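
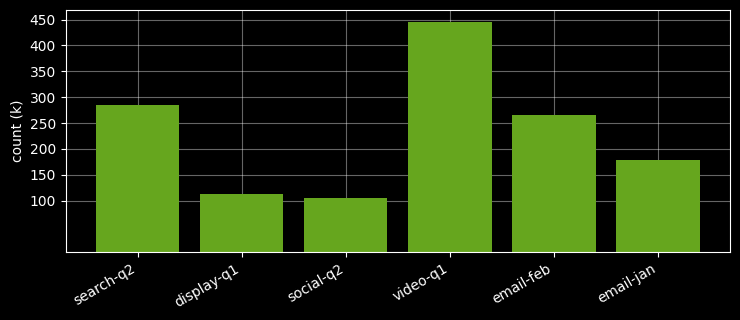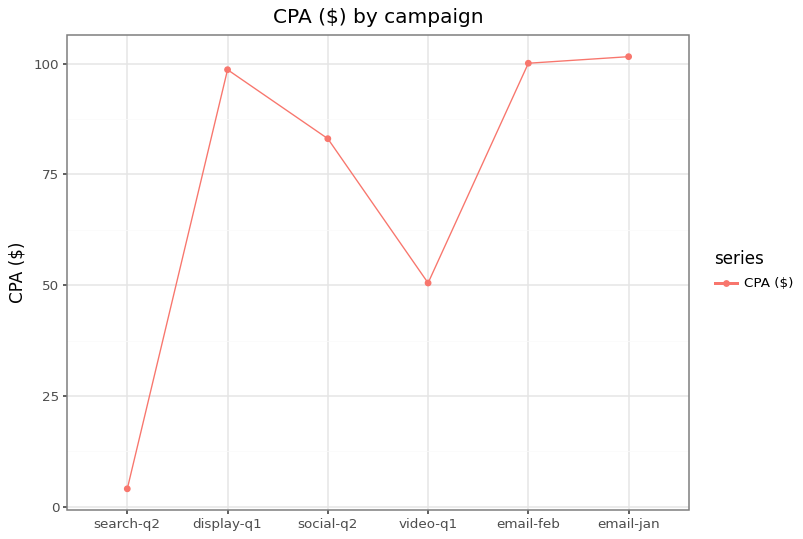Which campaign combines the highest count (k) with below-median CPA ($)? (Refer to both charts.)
video-q1

Chart 2 median CPA ($) ≈ 90; below-median campaigns: search-q2, social-q2, video-q1. Among those, video-q1 has the highest count (k) (≈ 450).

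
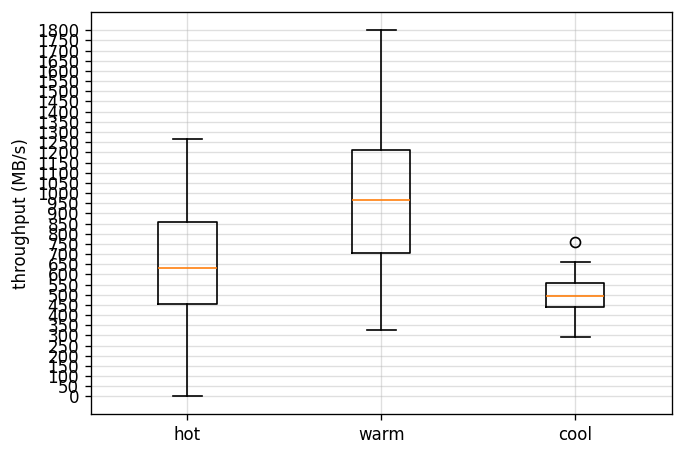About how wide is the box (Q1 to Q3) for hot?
Q3 ≈ 850, Q1 ≈ 450; IQR ≈ 400.

≈ 400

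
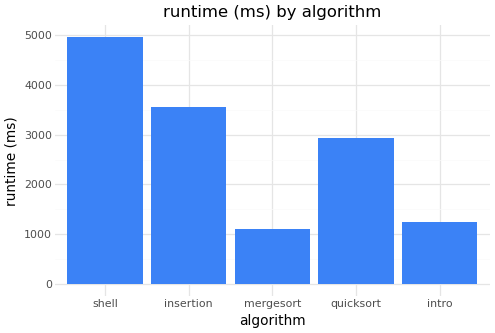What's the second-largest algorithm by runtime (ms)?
Top 3: shell ≈ 5000, insertion ≈ 3500, quicksort ≈ 3000.

insertion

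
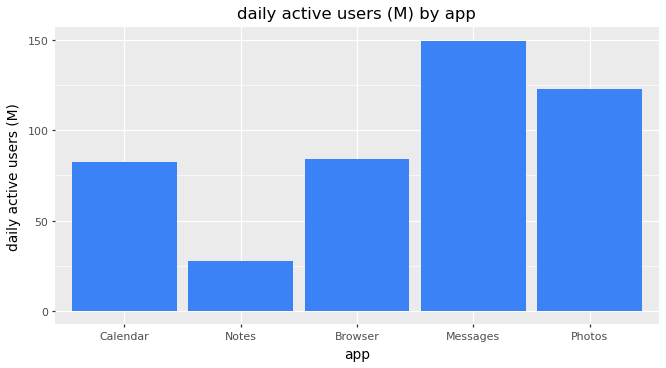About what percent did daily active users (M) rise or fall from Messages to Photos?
≈ -14.3%

Messages ≈ 140, Photos ≈ 120; (120 − 140) / 140 ≈ -14.3%.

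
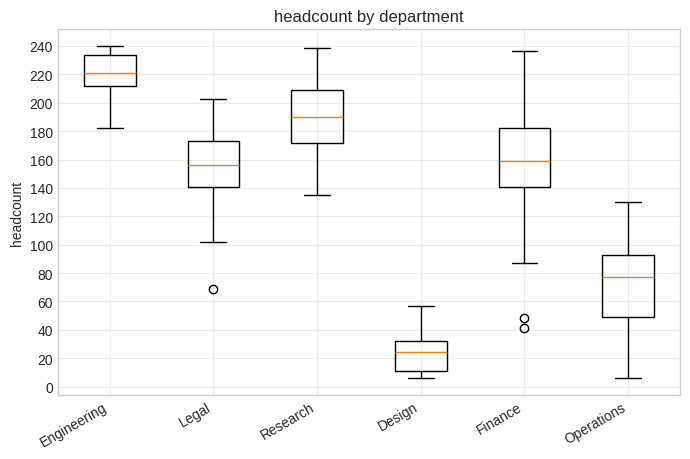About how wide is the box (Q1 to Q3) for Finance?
≈ 40

Q3 ≈ 180, Q1 ≈ 140; IQR ≈ 40.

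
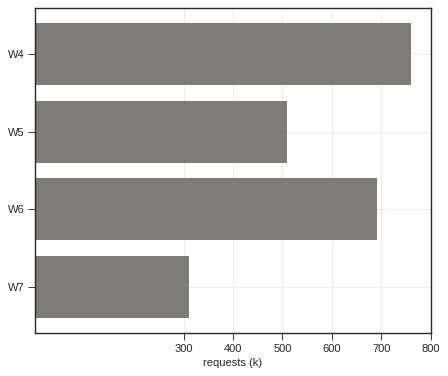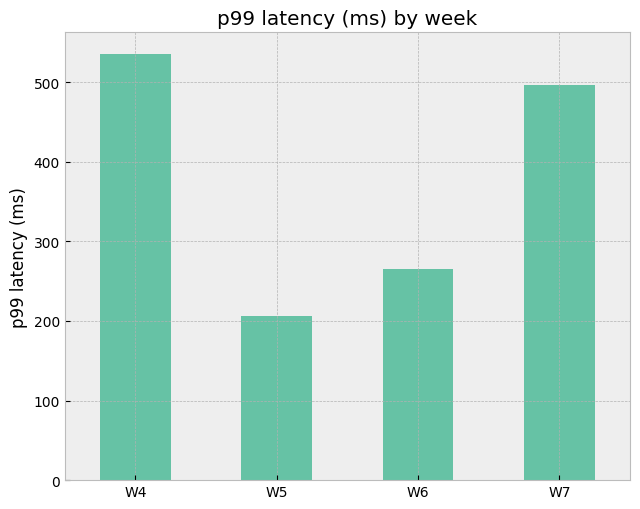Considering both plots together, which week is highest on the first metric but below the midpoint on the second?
W6

Chart 2 median p99 latency (ms) ≈ 400; below-median weeks: W5, W6. Among those, W6 has the highest requests (k) (≈ 700).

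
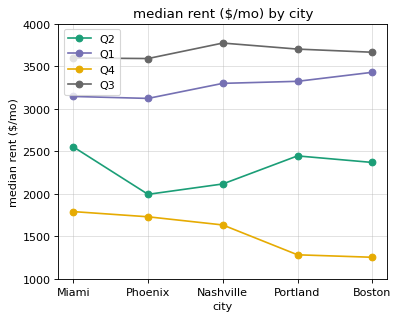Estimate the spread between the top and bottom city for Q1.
≈ 500

Max Boston ≈ 3500, min Phoenix ≈ 3000; range ≈ 500.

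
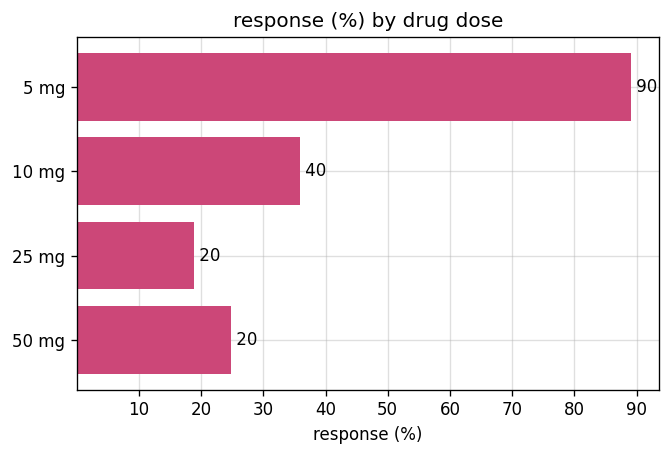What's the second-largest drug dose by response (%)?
10 mg

Top 3: 5 mg ≈ 90, 10 mg ≈ 40, 50 mg ≈ 20.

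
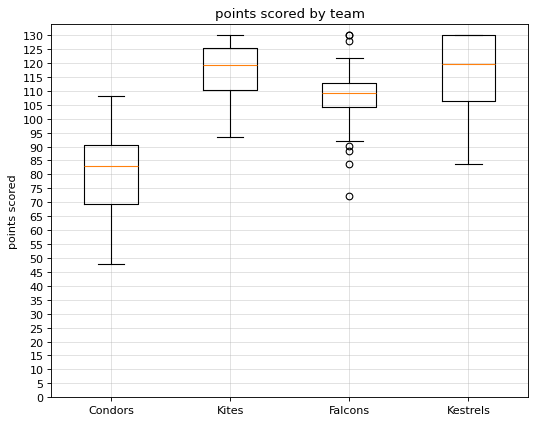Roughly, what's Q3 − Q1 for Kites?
Q3 ≈ 125, Q1 ≈ 110; IQR ≈ 15.

≈ 15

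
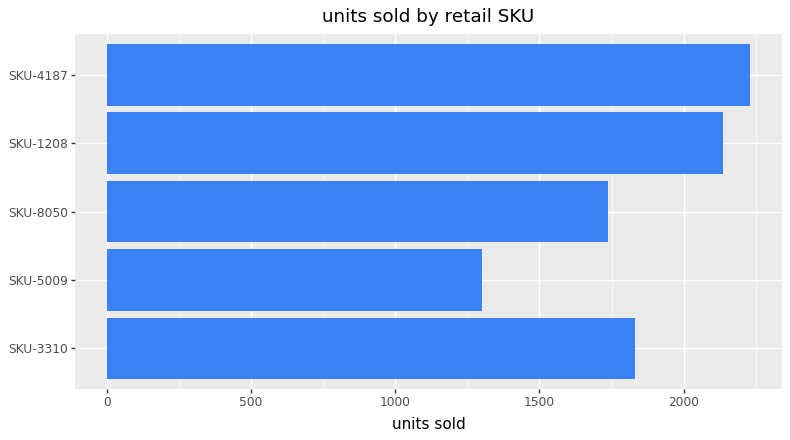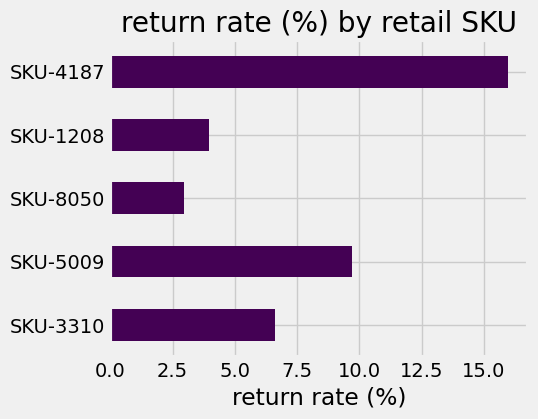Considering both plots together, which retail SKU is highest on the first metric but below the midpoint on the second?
Chart 2 median return rate (%) ≈ 6; below-median retail SKUs: SKU-8050, SKU-1208. Among those, SKU-1208 has the highest units sold (≈ 2000).

SKU-1208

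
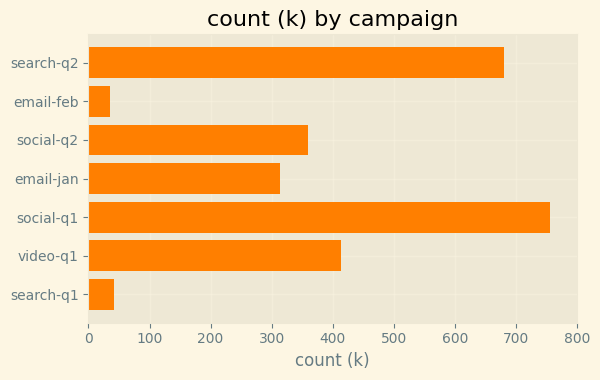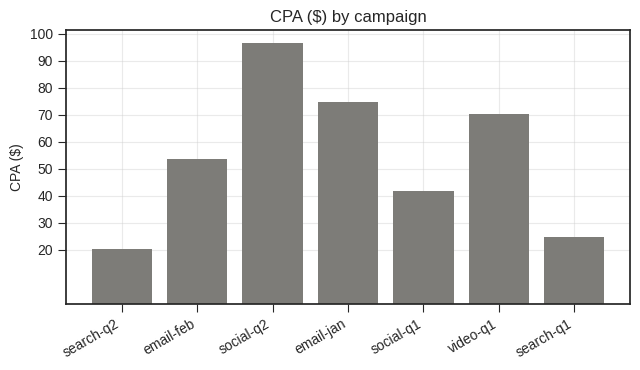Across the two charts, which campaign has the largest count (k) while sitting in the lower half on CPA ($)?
social-q1

Chart 2 median CPA ($) ≈ 50; below-median campaigns: search-q2, social-q1, search-q1. Among those, social-q1 has the highest count (k) (≈ 800).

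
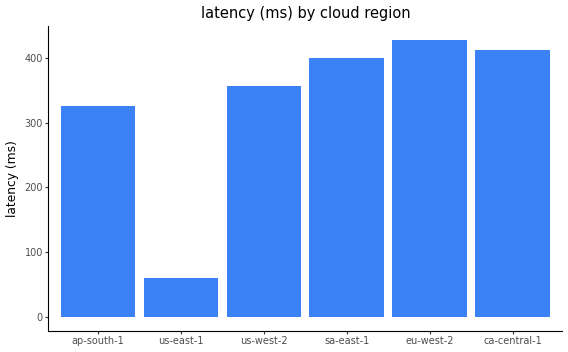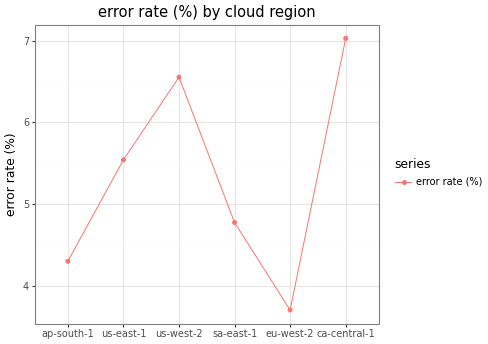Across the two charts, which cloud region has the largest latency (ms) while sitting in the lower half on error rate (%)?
Chart 2 median error rate (%) ≈ 5; below-median cloud regions: ap-south-1, sa-east-1, eu-west-2. Among those, eu-west-2 has the highest latency (ms) (≈ 450).

eu-west-2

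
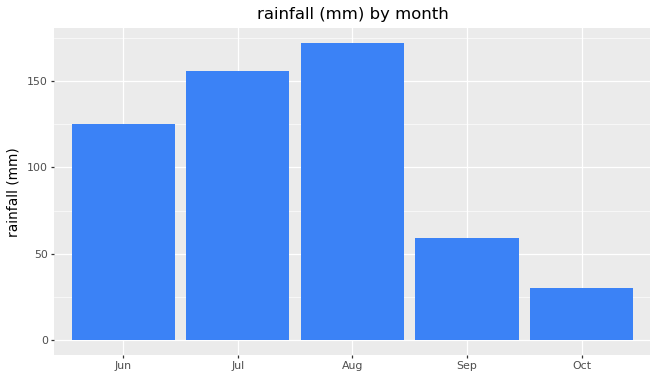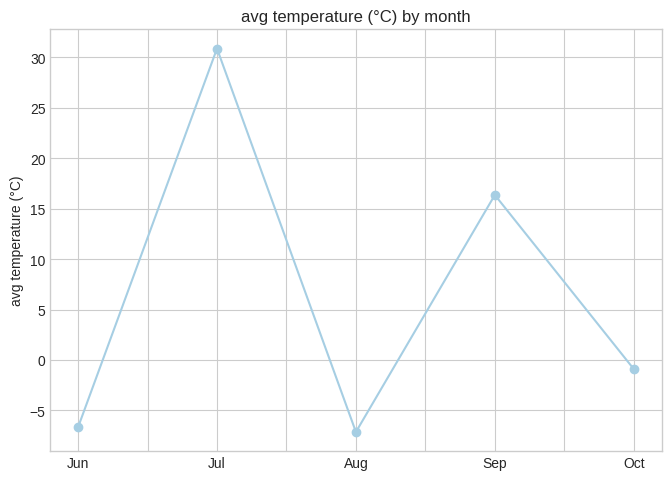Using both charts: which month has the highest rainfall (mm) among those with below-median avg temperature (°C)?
Aug

Chart 2 median avg temperature (°C) ≈ 0; below-median months: Jun, Aug. Among those, Aug has the highest rainfall (mm) (≈ 180).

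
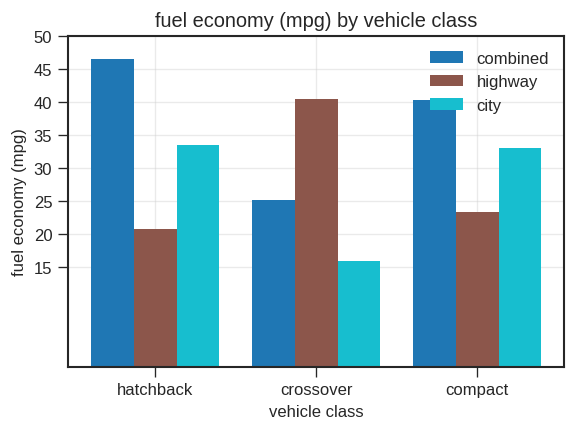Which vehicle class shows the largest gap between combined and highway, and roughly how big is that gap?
hatchback: combined ≈ 45, highway ≈ 20 → gap ≈ 25. Next-largest (compact) is only ≈ 15.

hatchback, ≈ 25 mpg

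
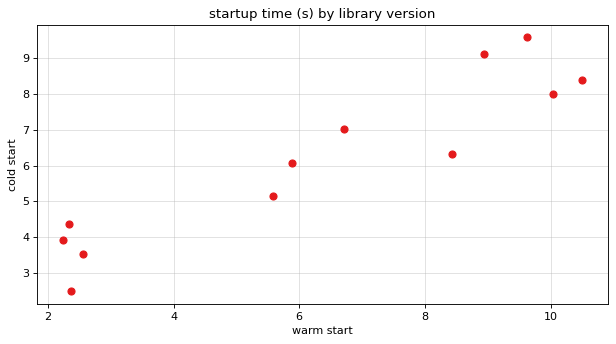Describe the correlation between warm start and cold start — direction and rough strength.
Points are positively correlated; strong (|r| ≈ 0.9).

positive, strong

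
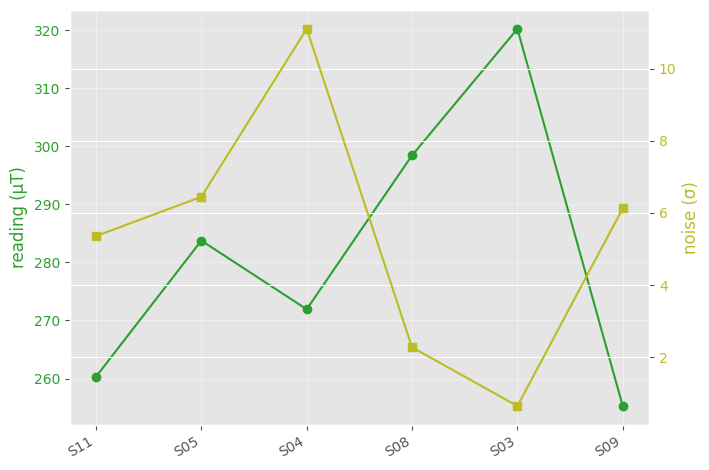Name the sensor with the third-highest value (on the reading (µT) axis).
S05

Top 4 (on the reading (µT) axis): S03 ≈ 320, S08 ≈ 300, S05 ≈ 280, S04 ≈ 270.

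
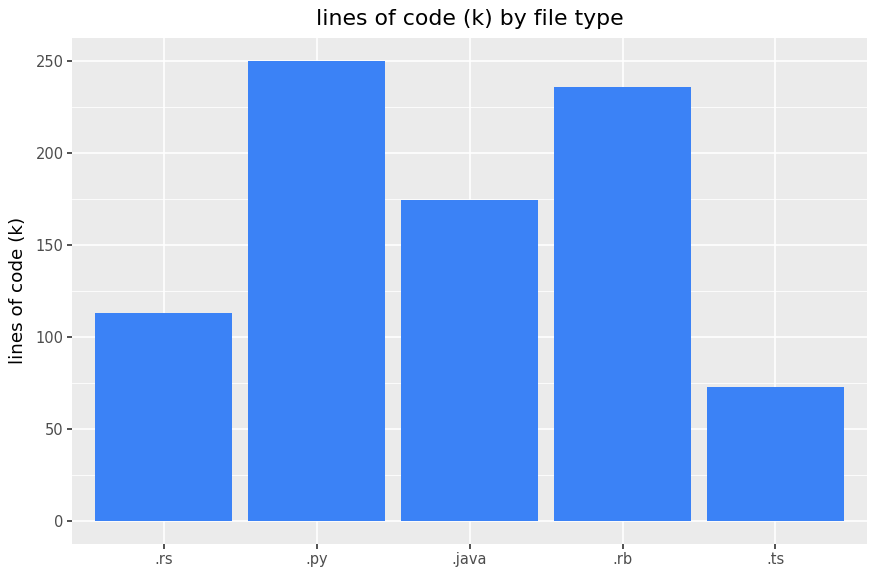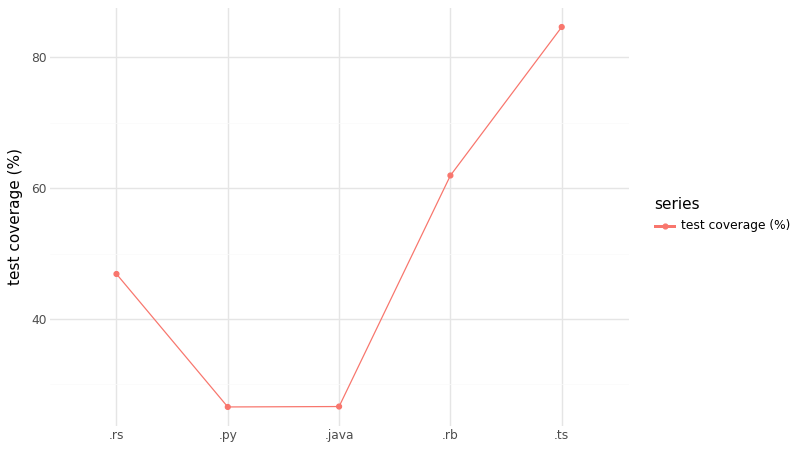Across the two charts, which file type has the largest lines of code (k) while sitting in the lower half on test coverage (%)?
.py

Chart 2 median test coverage (%) ≈ 50; below-median file types: .py, .java. Among those, .py has the highest lines of code (k) (≈ 250).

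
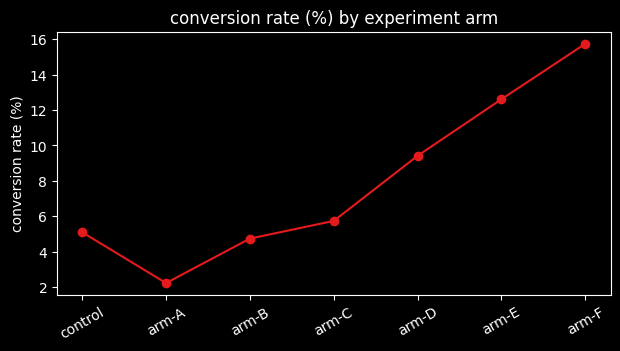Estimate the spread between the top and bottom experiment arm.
Max arm-F ≈ 16, min arm-A ≈ 2; range ≈ 14.

≈ 14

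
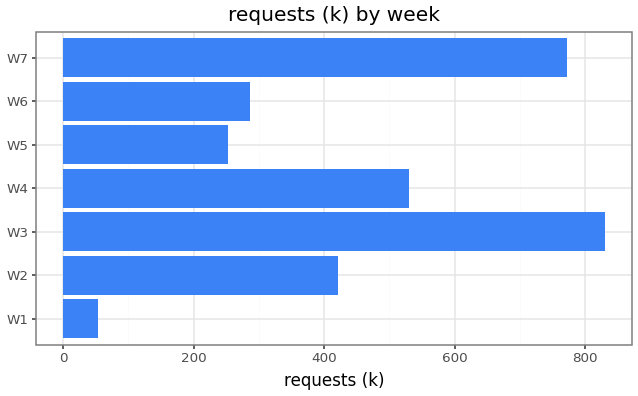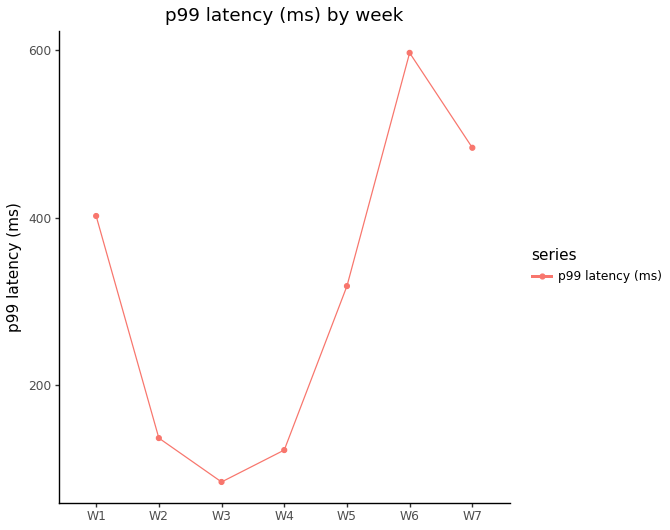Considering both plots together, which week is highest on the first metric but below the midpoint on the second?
W3

Chart 2 median p99 latency (ms) ≈ 300; below-median weeks: W2, W3, W4. Among those, W3 has the highest requests (k) (≈ 800).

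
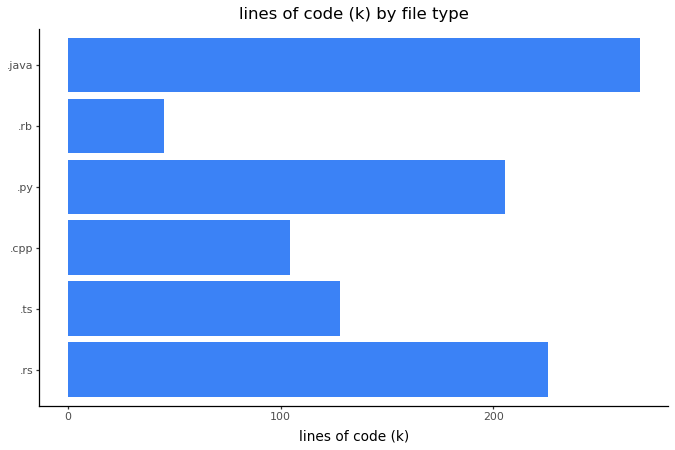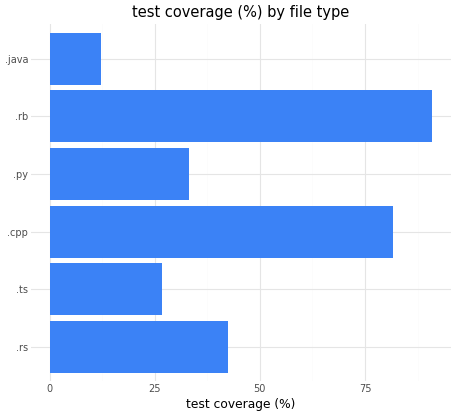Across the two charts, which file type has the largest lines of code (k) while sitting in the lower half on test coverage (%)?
Chart 2 median test coverage (%) ≈ 40; below-median file types: .ts, .py, .java. Among those, .java has the highest lines of code (k) (≈ 275).

.java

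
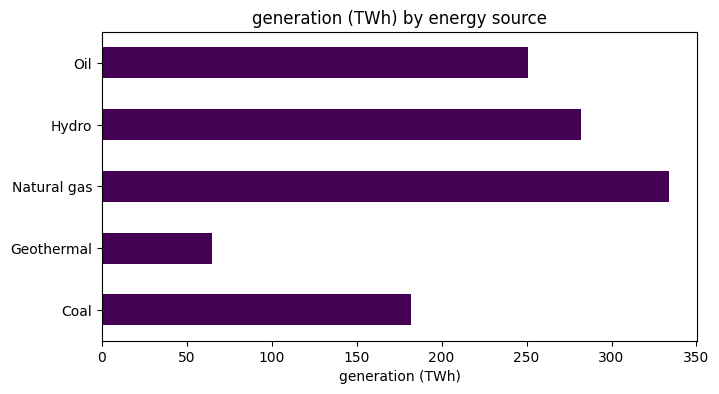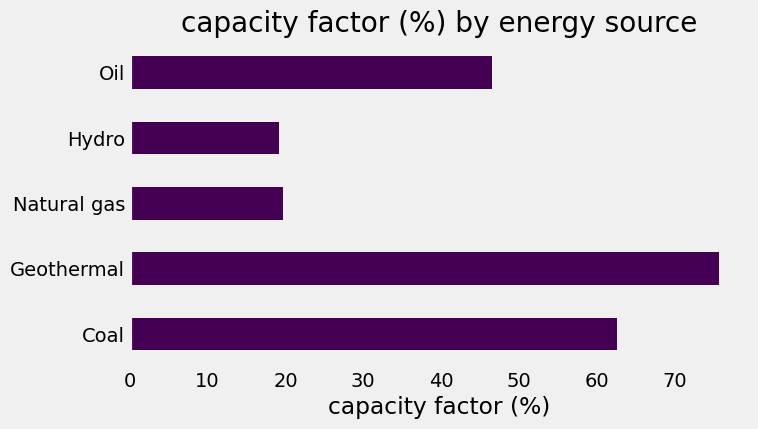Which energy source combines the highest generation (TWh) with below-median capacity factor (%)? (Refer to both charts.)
Natural gas

Chart 2 median capacity factor (%) ≈ 50; below-median energy sources: Natural gas, Hydro. Among those, Natural gas has the highest generation (TWh) (≈ 350).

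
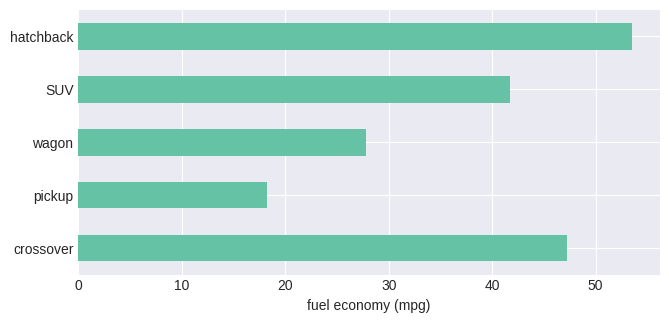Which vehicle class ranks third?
SUV

Top 4: hatchback ≈ 55, crossover ≈ 45, SUV ≈ 40, wagon ≈ 30.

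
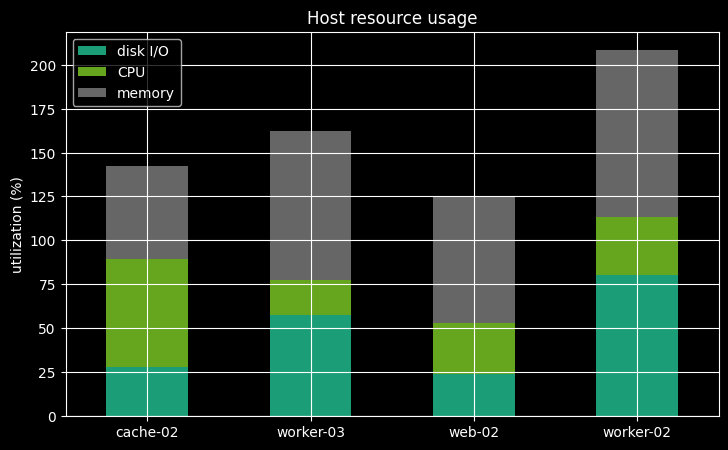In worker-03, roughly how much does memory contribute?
memory top ≈ 160, bottom ≈ 80; segment ≈ 80.

≈ 80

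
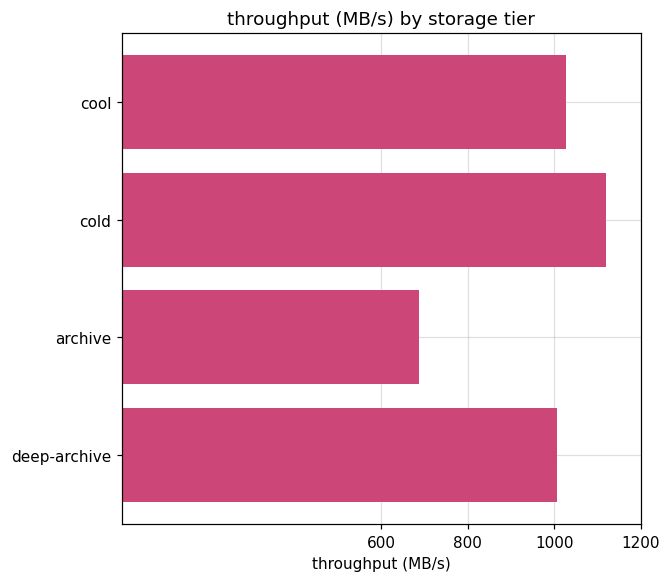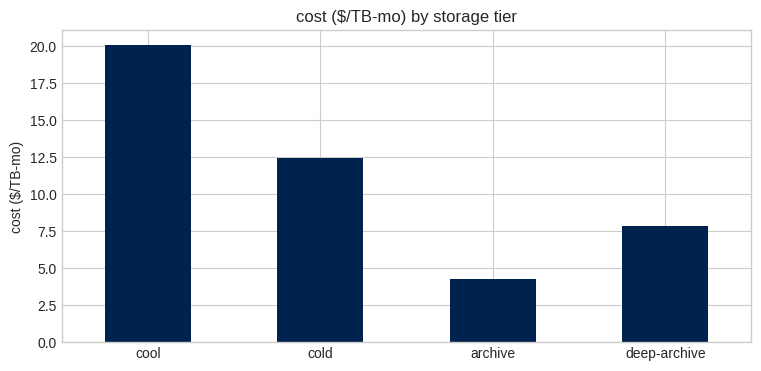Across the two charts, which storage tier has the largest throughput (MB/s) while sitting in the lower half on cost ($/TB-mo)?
Chart 2 median cost ($/TB-mo) ≈ 10; below-median storage tiers: archive, deep-archive. Among those, deep-archive has the highest throughput (MB/s) (≈ 1000).

deep-archive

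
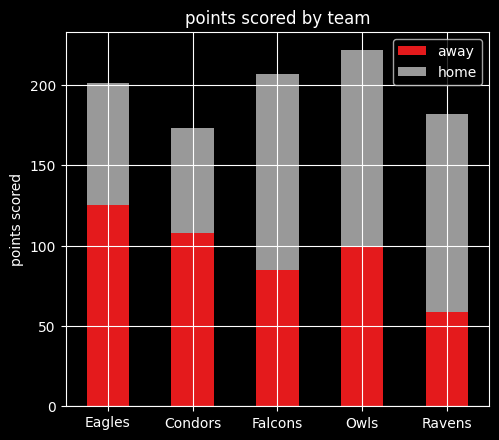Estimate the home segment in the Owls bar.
≈ 120

home top ≈ 220, bottom ≈ 100; segment ≈ 120.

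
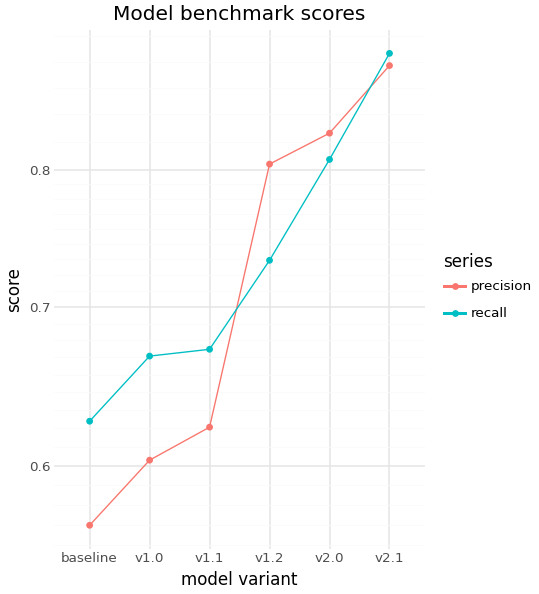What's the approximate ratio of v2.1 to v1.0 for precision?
v2.1 ≈ 0.90, v1.0 ≈ 0.60; 0.90/0.60 ≈ 1.5.

≈ 1.5×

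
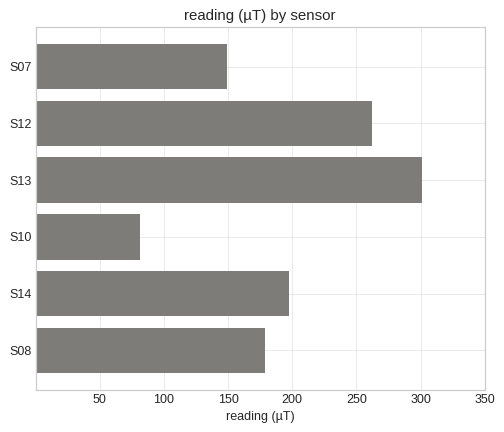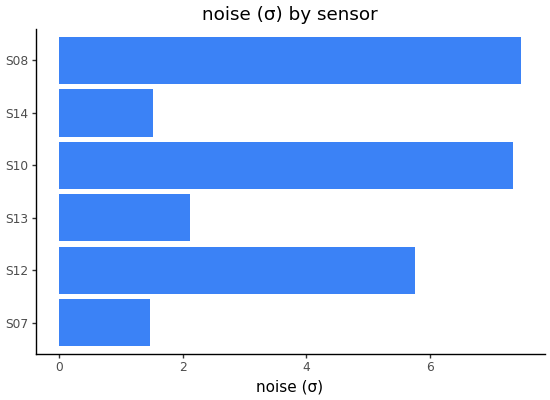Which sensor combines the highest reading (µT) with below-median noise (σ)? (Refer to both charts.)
S13

Chart 2 median noise (σ) ≈ 4; below-median sensors: S07, S13, S14. Among those, S13 has the highest reading (µT) (≈ 300).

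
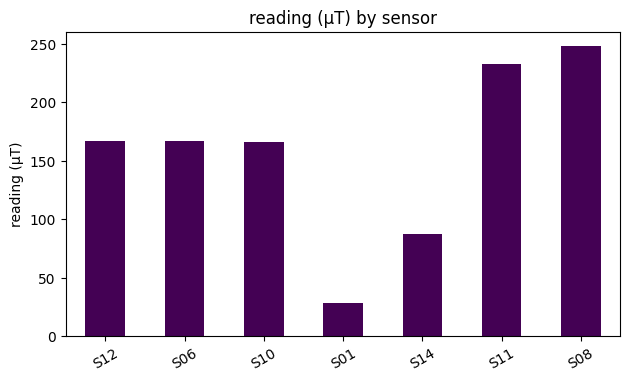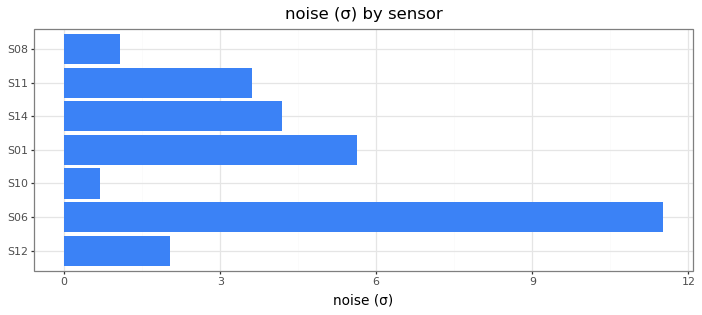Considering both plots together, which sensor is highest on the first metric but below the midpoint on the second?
Chart 2 median noise (σ) ≈ 4; below-median sensors: S12, S10, S08. Among those, S08 has the highest reading (µT) (≈ 250).

S08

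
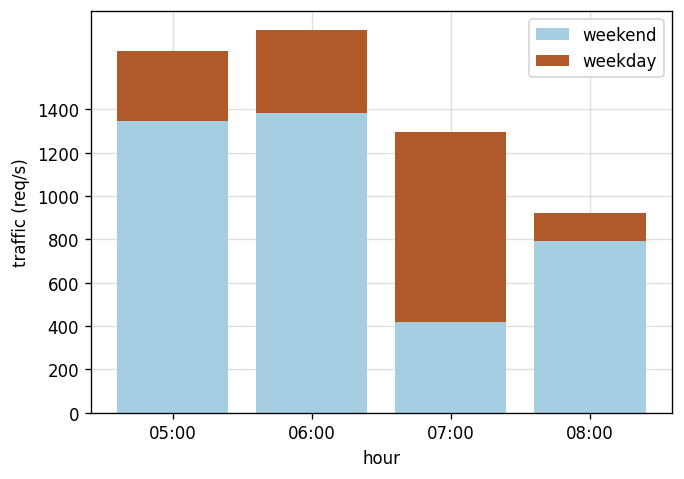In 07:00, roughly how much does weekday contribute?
weekday top ≈ 1200, bottom ≈ 400; segment ≈ 800.

≈ 800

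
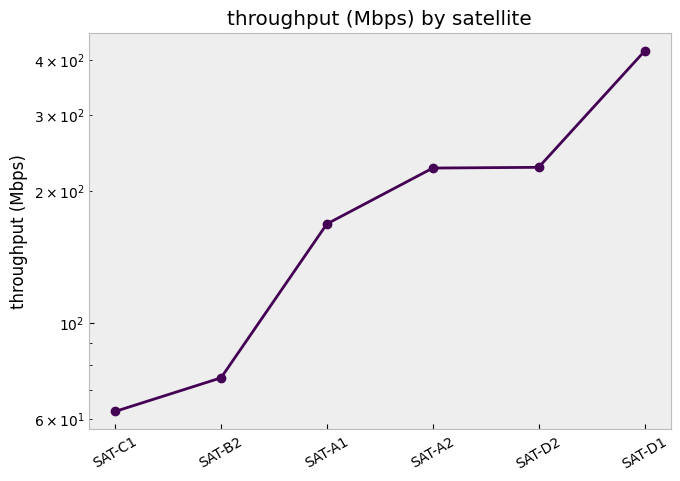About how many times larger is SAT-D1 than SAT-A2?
SAT-D1 ≈ 400, SAT-A2 ≈ 250; 400/250 ≈ 1.6.

≈ 1.6×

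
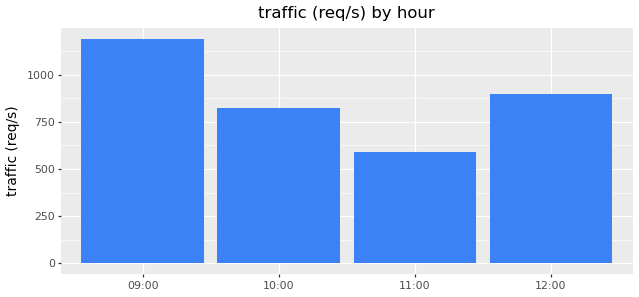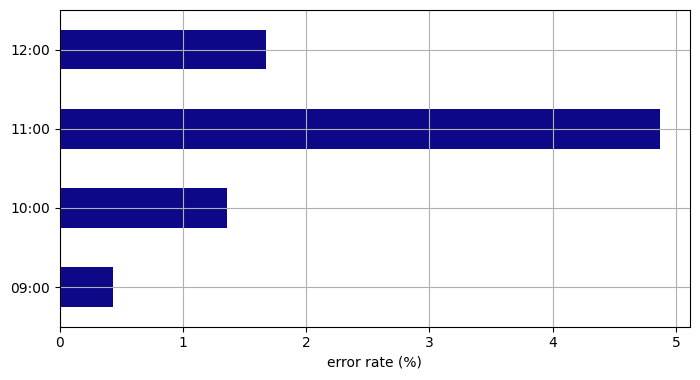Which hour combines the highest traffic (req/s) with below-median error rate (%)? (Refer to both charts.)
09:00

Chart 2 median error rate (%) ≈ 1.5; below-median hours: 09:00, 10:00. Among those, 09:00 has the highest traffic (req/s) (≈ 1200).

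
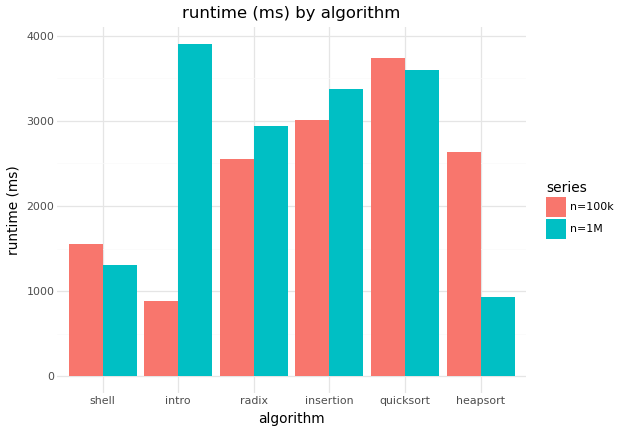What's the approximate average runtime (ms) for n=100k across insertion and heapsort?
≈ 2750

(3000 + 2500) / 2 ≈ 2750.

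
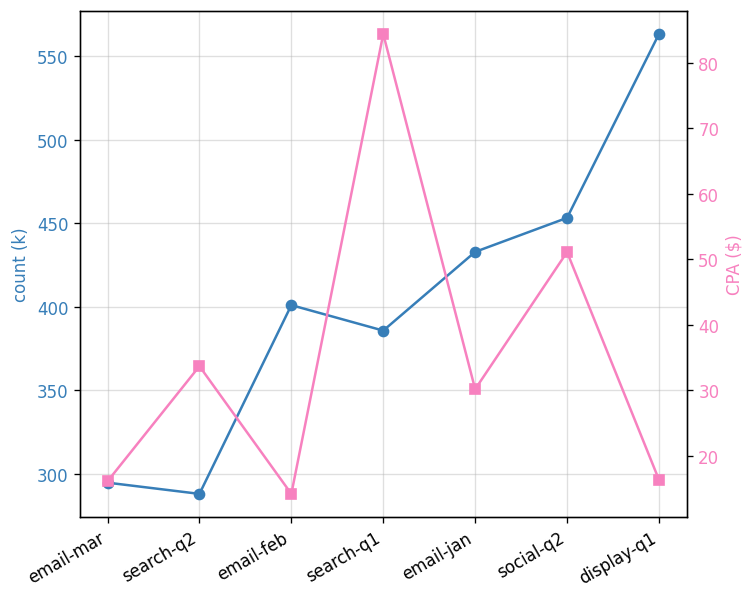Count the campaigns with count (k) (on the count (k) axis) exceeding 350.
5

Above 350: email-feb, search-q1, email-jan, social-q2, display-q1.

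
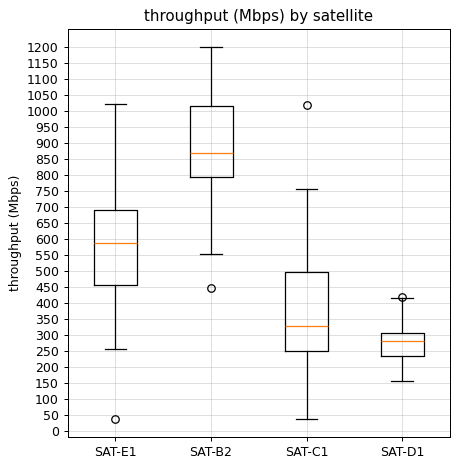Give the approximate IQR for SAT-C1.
≈ 250

Q3 ≈ 500, Q1 ≈ 250; IQR ≈ 250.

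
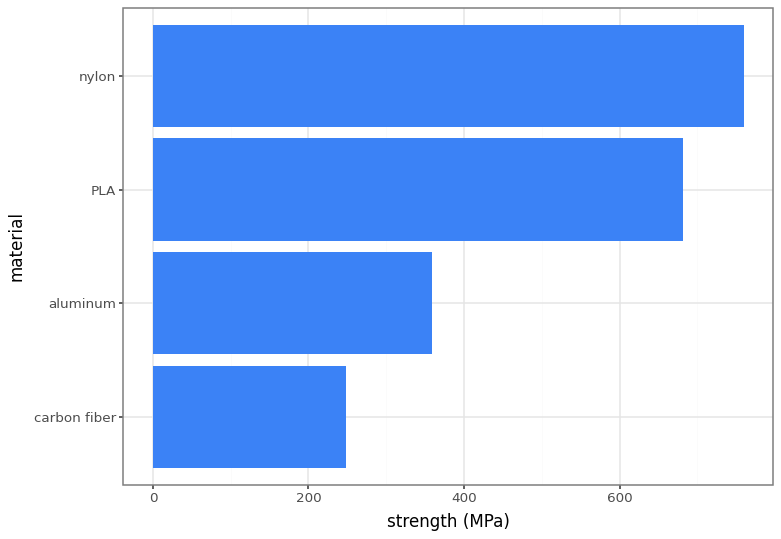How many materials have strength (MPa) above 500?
2

Above 500: PLA, nylon.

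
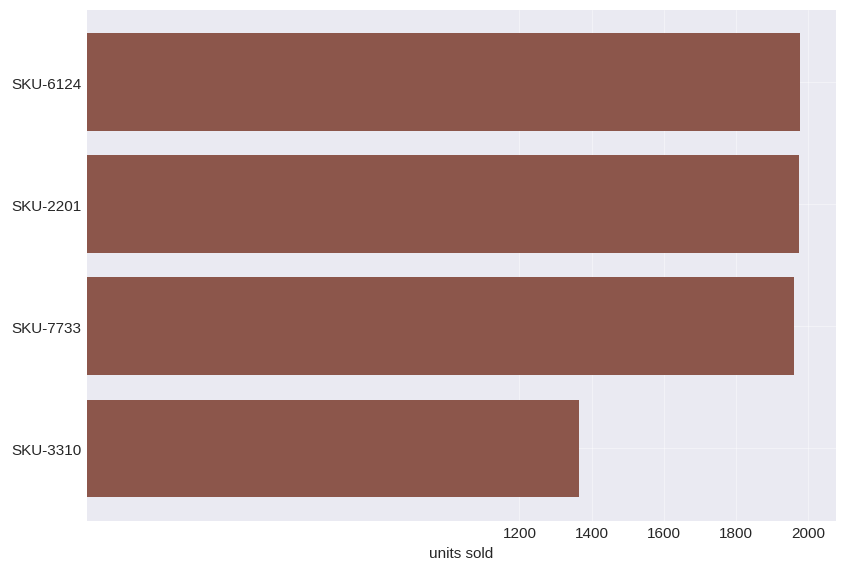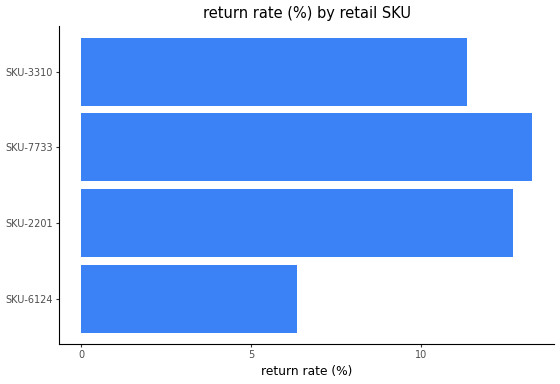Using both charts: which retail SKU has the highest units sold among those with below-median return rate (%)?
SKU-6124

Chart 2 median return rate (%) ≈ 12; below-median retail SKUs: SKU-6124, SKU-3310. Among those, SKU-6124 has the highest units sold (≈ 2000).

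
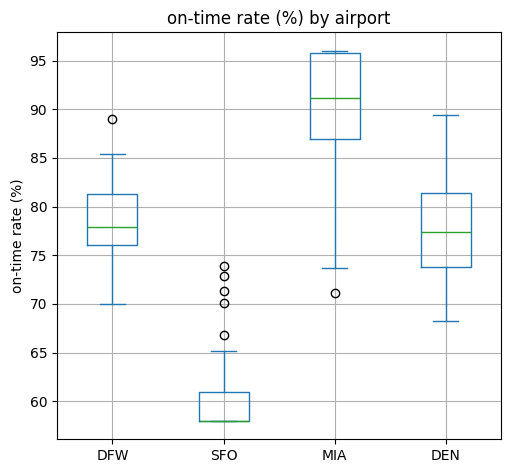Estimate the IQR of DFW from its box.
≈ 5

Q3 ≈ 80, Q1 ≈ 75; IQR ≈ 5.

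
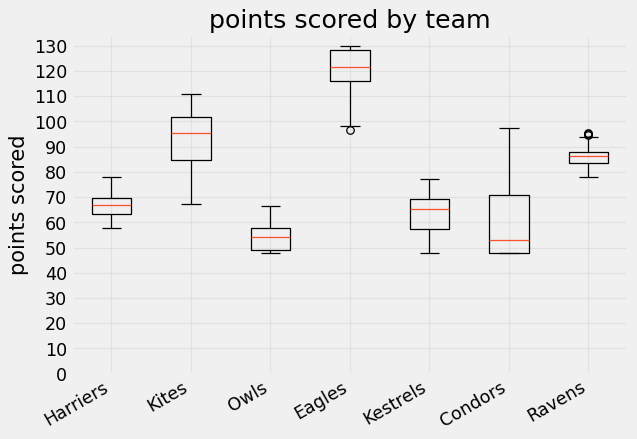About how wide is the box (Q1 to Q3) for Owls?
≈ 10

Q3 ≈ 60, Q1 ≈ 50; IQR ≈ 10.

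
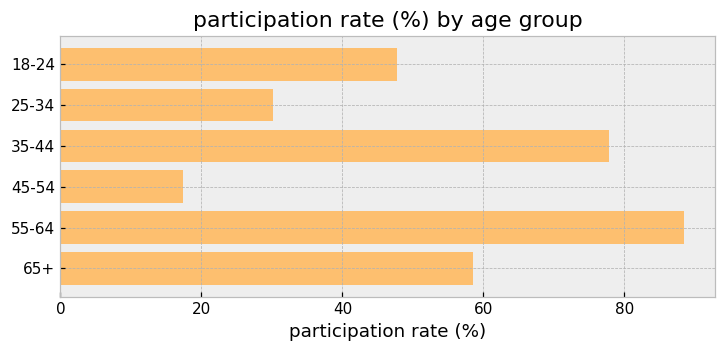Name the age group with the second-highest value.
Top 3: 55-64 ≈ 90, 35-44 ≈ 80, 65+ ≈ 60.

35-44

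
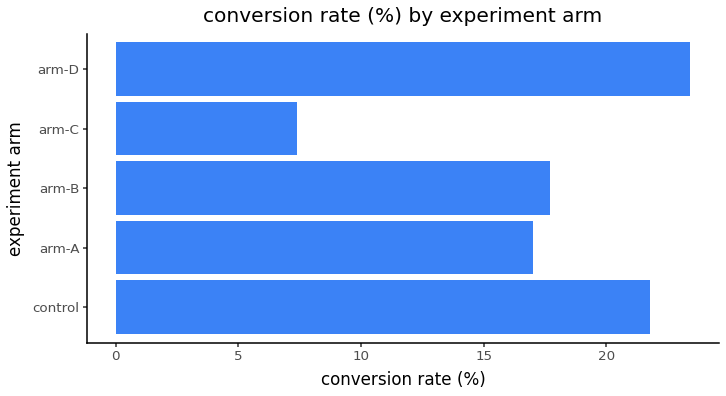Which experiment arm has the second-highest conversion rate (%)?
Top 3: arm-D ≈ 24, control ≈ 22, arm-B ≈ 18.

control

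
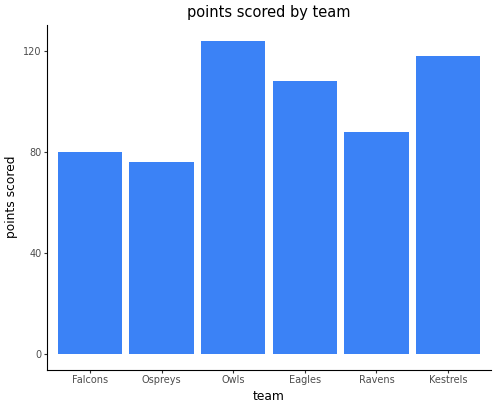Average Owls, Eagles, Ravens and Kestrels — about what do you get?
(120 + 100 + 80 + 120) / 4 ≈ 105.

≈ 105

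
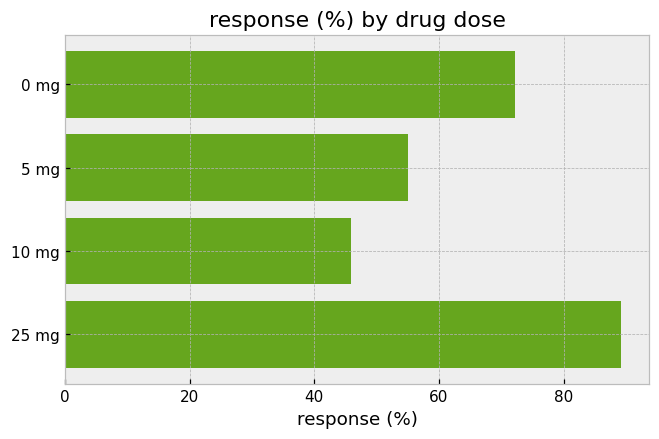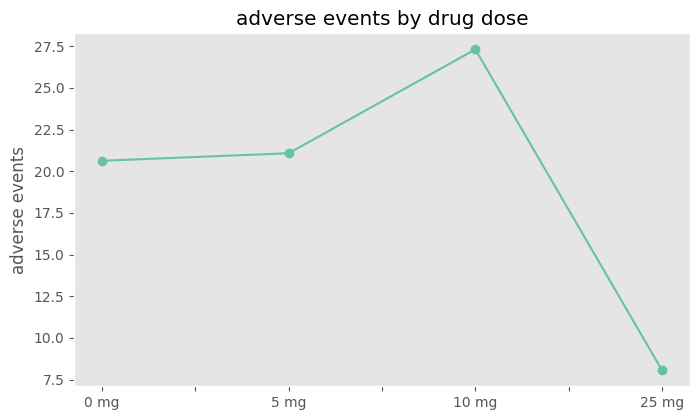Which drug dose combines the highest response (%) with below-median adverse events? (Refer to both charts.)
Chart 2 median adverse events ≈ 20; below-median drug doses: 0 mg, 25 mg. Among those, 25 mg has the highest response (%) (≈ 90).

25 mg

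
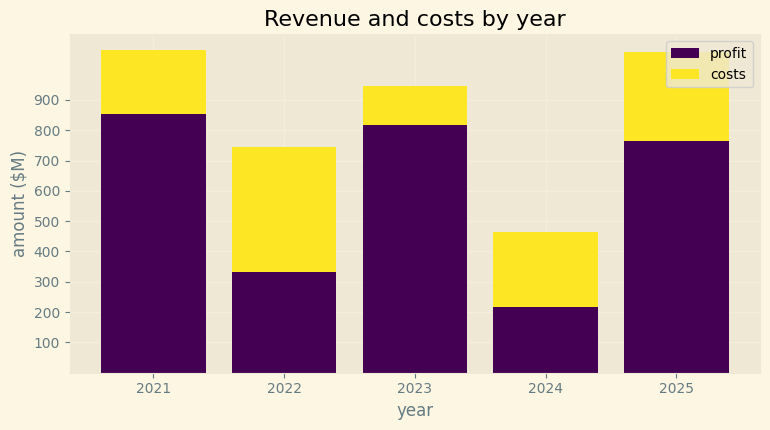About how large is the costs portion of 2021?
≈ 200

costs top ≈ 1100, bottom ≈ 900; segment ≈ 200.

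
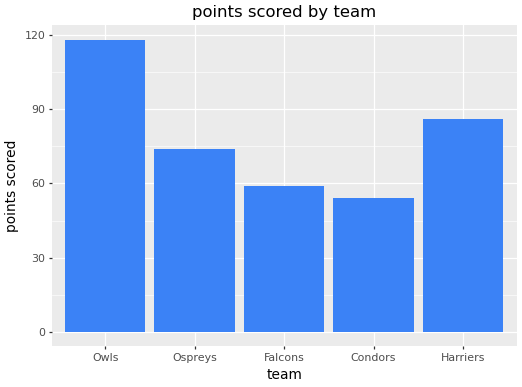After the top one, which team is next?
Top 3: Owls ≈ 120, Harriers ≈ 90, Ospreys ≈ 70.

Harriers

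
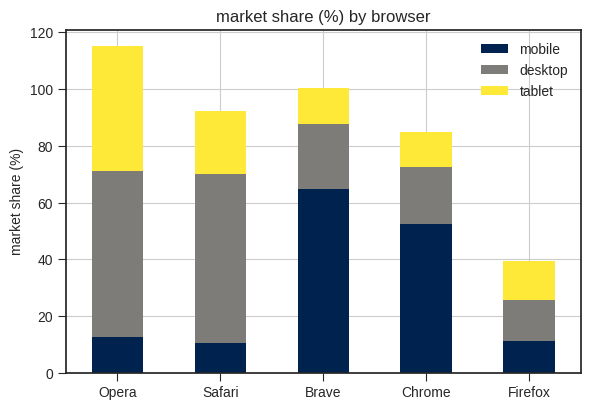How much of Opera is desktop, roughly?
desktop top ≈ 70, bottom ≈ 10; segment ≈ 60.

≈ 60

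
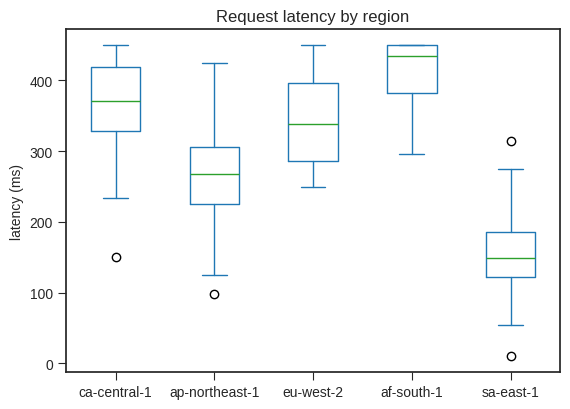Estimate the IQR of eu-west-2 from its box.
Q3 ≈ 400, Q1 ≈ 275; IQR ≈ 125.

≈ 125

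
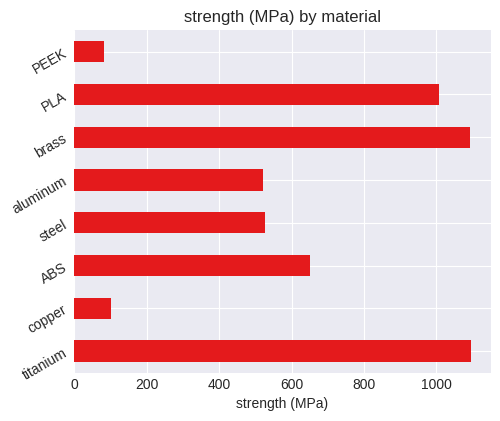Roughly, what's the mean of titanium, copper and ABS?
≈ 633

(1100 + 100 + 700) / 3 ≈ 633.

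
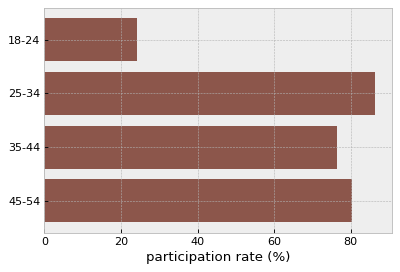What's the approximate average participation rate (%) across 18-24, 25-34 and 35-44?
≈ 63

(20 + 90 + 80) / 3 ≈ 63.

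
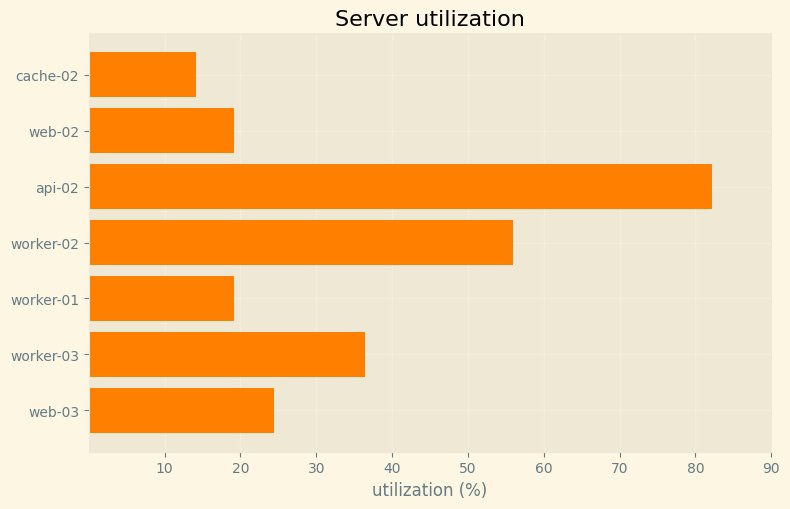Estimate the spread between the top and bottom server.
Max api-02 ≈ 80, min cache-02 ≈ 10; range ≈ 70.

≈ 70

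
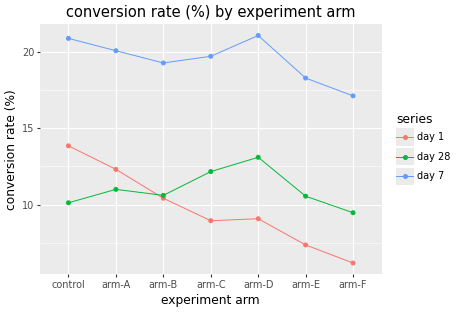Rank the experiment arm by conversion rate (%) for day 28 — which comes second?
arm-C

Top 3 for day 28: arm-D ≈ 14, arm-C ≈ 12, arm-A ≈ 10.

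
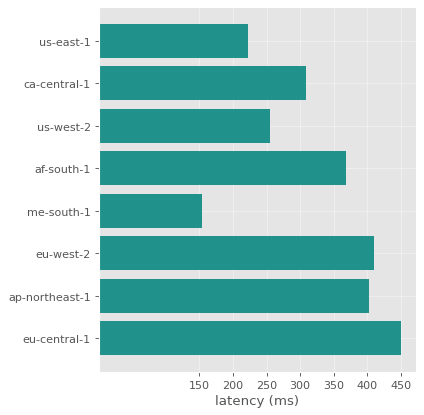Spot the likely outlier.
me-south-1 ≈ 150; the rest sit between ≈ 200 and ≈ 450.

me-south-1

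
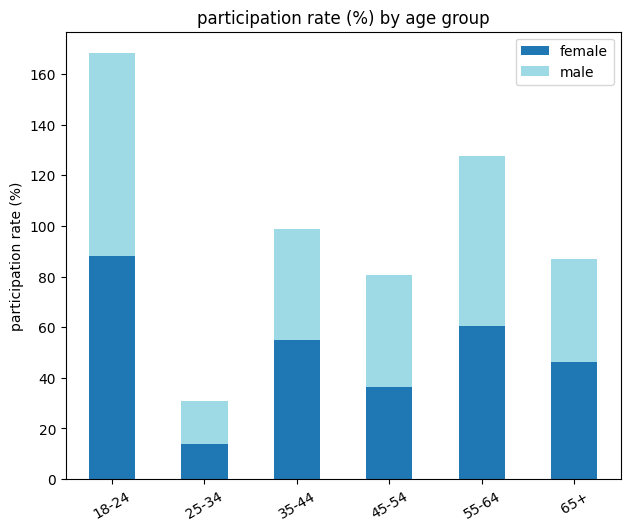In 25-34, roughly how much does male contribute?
male top ≈ 40, bottom ≈ 20; segment ≈ 20.

≈ 20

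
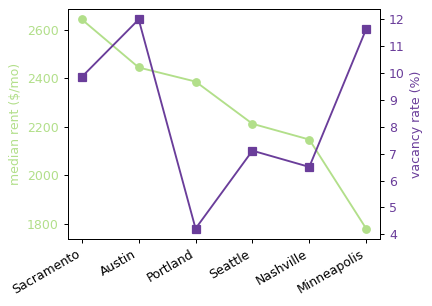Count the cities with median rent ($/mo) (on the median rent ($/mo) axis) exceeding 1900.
5

Above 1900: Sacramento, Austin, Portland, Seattle, Nashville.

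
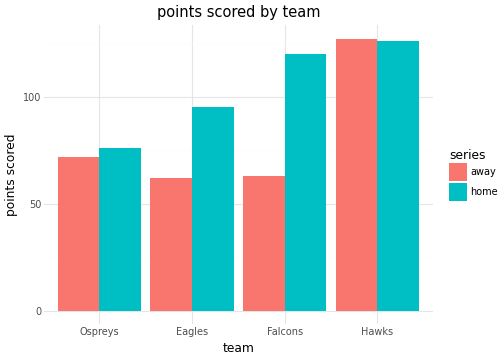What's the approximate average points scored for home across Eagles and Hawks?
(100 + 120) / 2 ≈ 110.

≈ 110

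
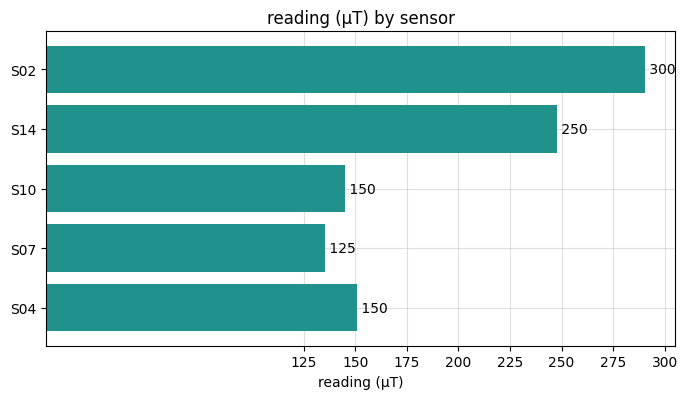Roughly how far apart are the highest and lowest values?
Max S02 ≈ 300, min S07 ≈ 125; range ≈ 175.

≈ 175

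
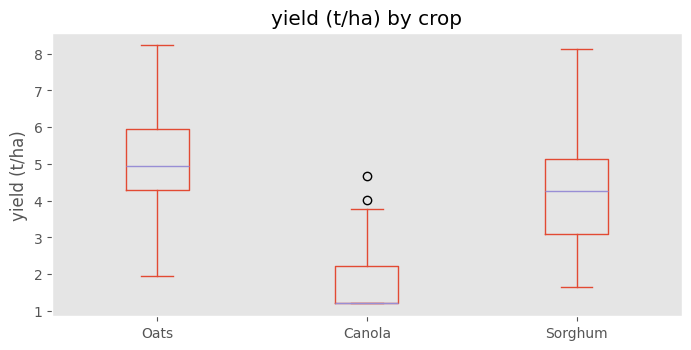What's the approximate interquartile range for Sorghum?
Q3 ≈ 5.0, Q1 ≈ 3.0; IQR ≈ 2.0.

≈ 2.0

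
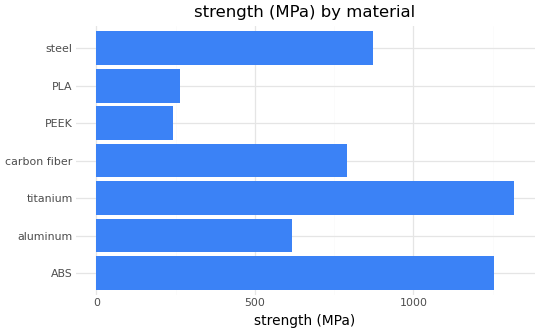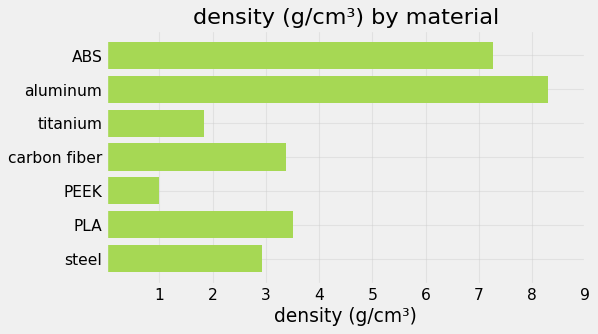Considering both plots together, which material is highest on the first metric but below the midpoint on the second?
titanium

Chart 2 median density (g/cm³) ≈ 3; below-median materials: titanium, PEEK, steel. Among those, titanium has the highest strength (MPa) (≈ 1400).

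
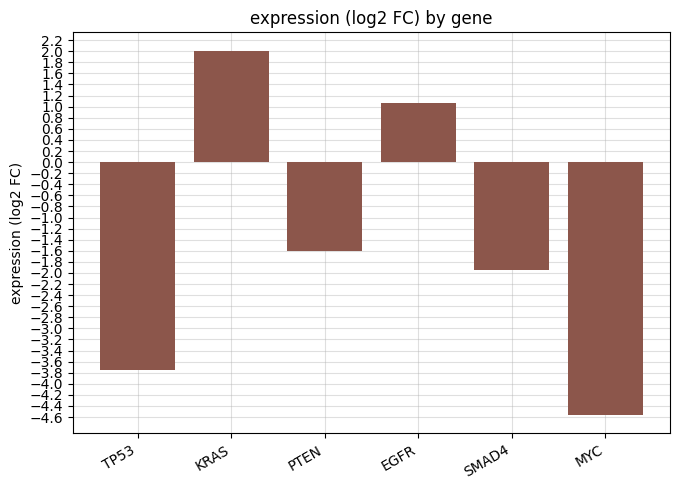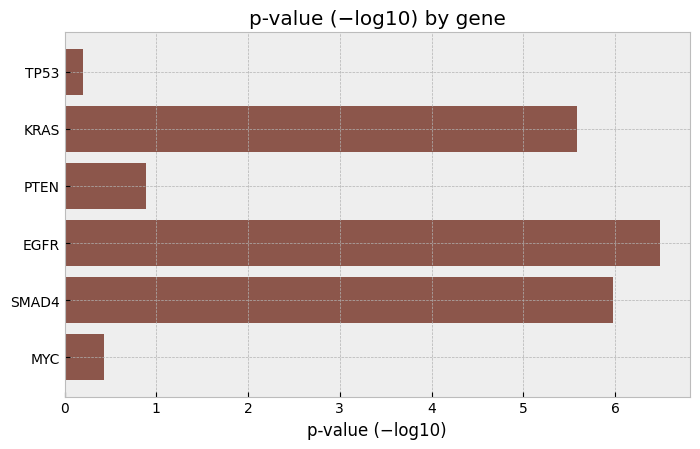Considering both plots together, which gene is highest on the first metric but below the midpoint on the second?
PTEN

Chart 2 median p-value (−log10) ≈ 3; below-median genes: TP53, PTEN, MYC. Among those, PTEN has the highest expression (log2 FC) (≈ -1.6).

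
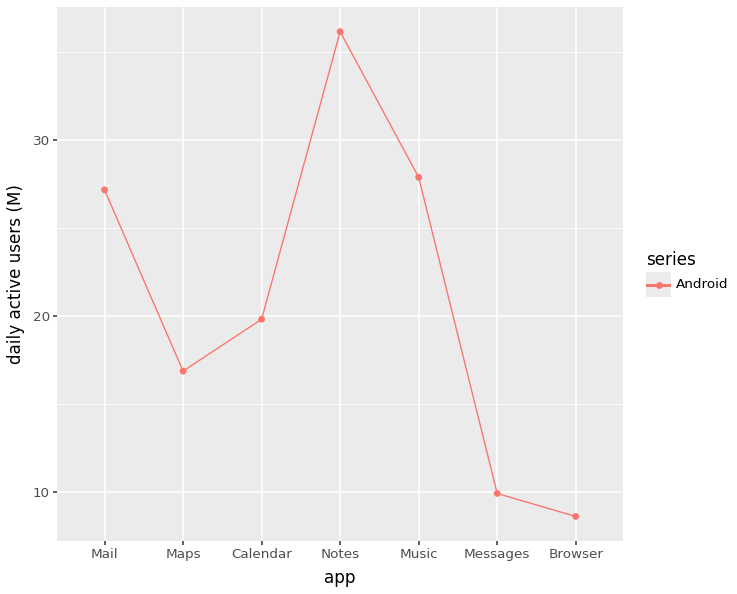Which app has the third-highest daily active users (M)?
Top 4: Notes ≈ 35, Music ≈ 30, Mail ≈ 25, Calendar ≈ 20.

Mail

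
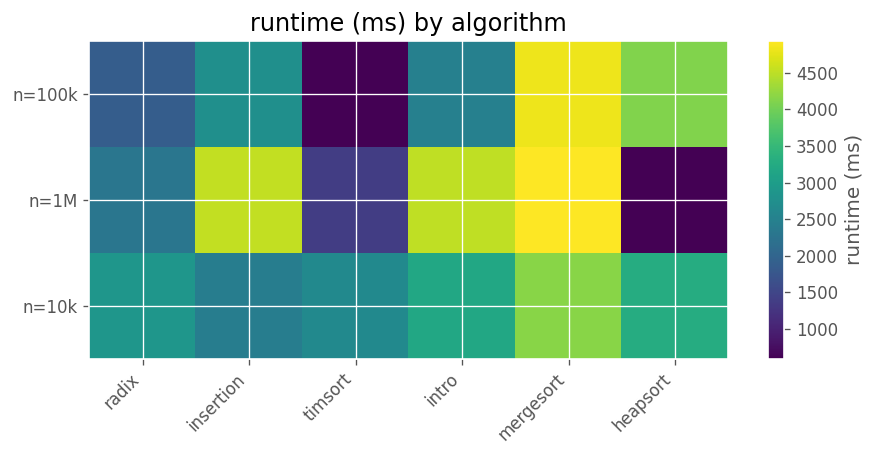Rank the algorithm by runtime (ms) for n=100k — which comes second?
heapsort

Top 3 for n=100k: mergesort ≈ 5000, heapsort ≈ 4000, insertion ≈ 3000.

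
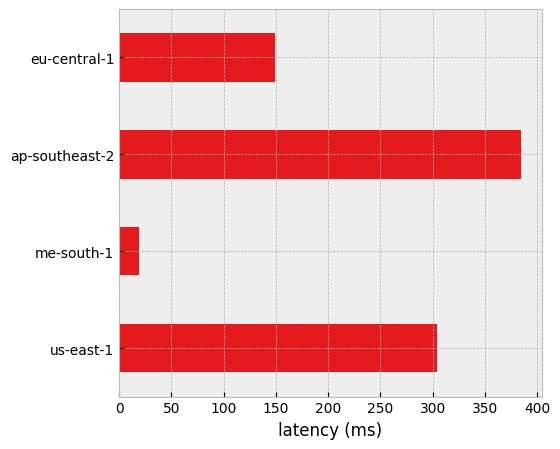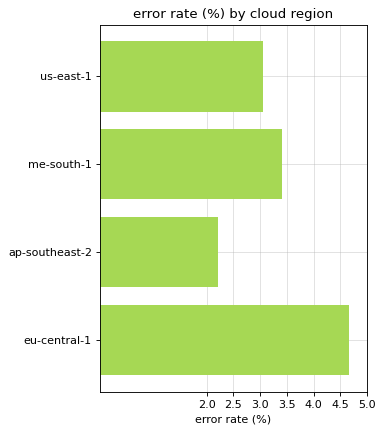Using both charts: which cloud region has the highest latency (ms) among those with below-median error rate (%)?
ap-southeast-2

Chart 2 median error rate (%) ≈ 3; below-median cloud regions: us-east-1, ap-southeast-2. Among those, ap-southeast-2 has the highest latency (ms) (≈ 400).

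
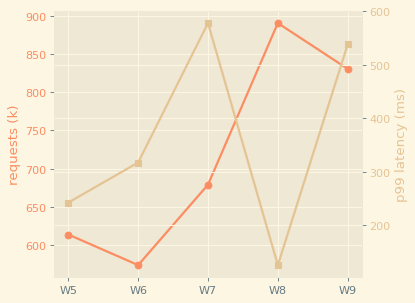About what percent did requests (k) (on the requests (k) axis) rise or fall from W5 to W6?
W5 ≈ 600, W6 ≈ 550; (550 − 600) / 600 ≈ -8.3%.

≈ -8.3%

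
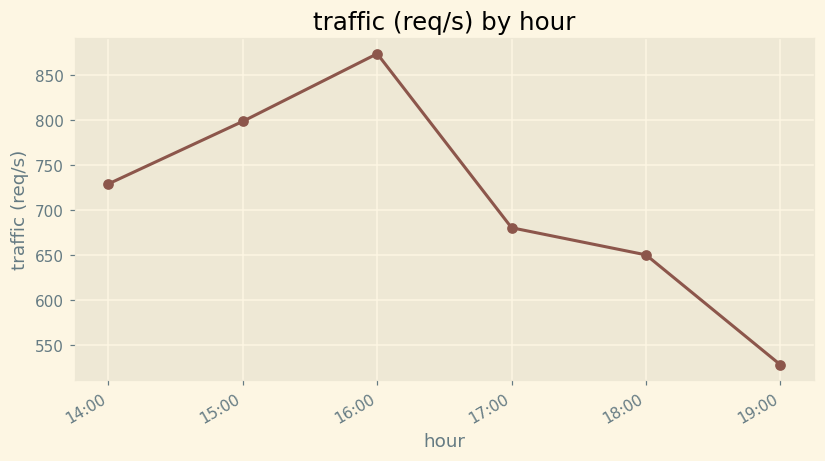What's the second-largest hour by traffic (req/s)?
Top 3: 16:00 ≈ 850, 15:00 ≈ 800, 14:00 ≈ 750.

15:00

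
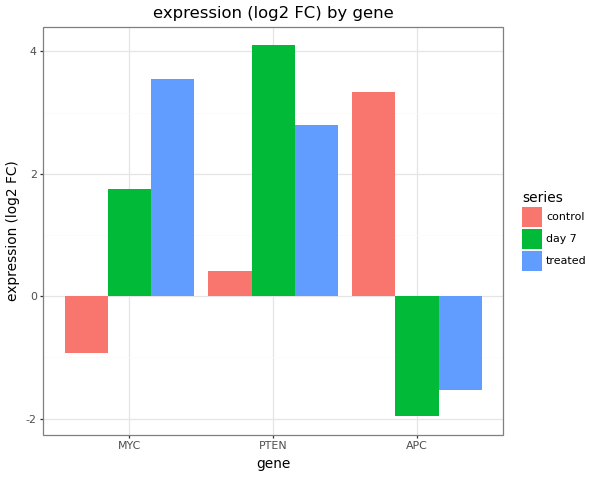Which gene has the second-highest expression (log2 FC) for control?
Top 3 for control: APC ≈ 3, PTEN ≈ 0, MYC ≈ -1.

PTEN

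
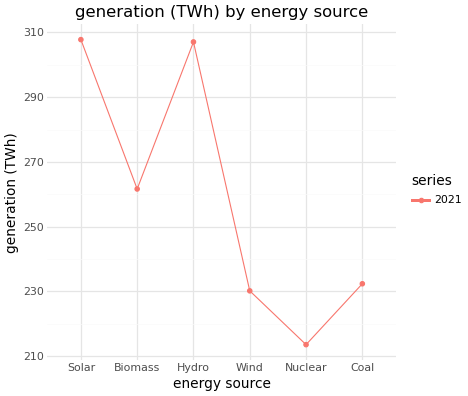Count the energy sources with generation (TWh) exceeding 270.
Above 270: Solar, Hydro.

2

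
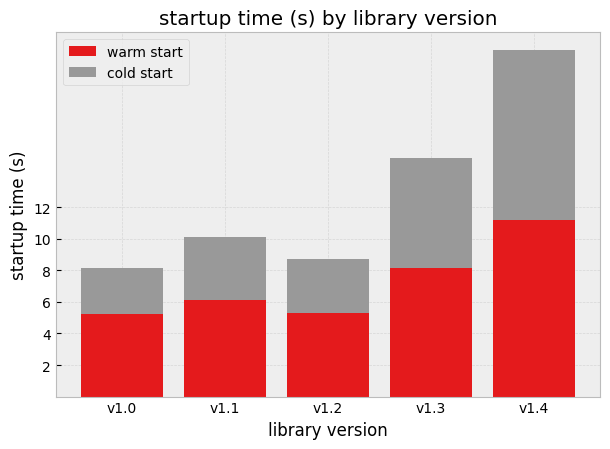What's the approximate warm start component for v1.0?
≈ 6

warm start top ≈ 6, bottom ≈ 0; segment ≈ 6.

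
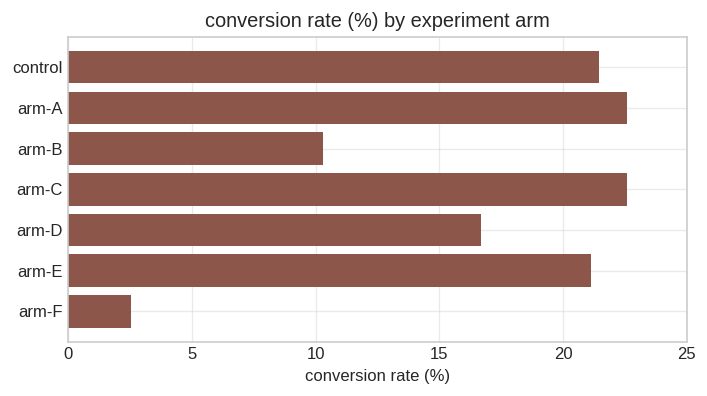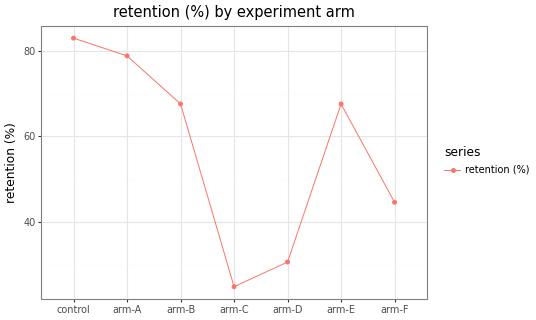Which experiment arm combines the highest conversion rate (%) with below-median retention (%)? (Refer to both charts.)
arm-C

Chart 2 median retention (%) ≈ 70; below-median experiment arms: arm-C, arm-D, arm-F. Among those, arm-C has the highest conversion rate (%) (≈ 25).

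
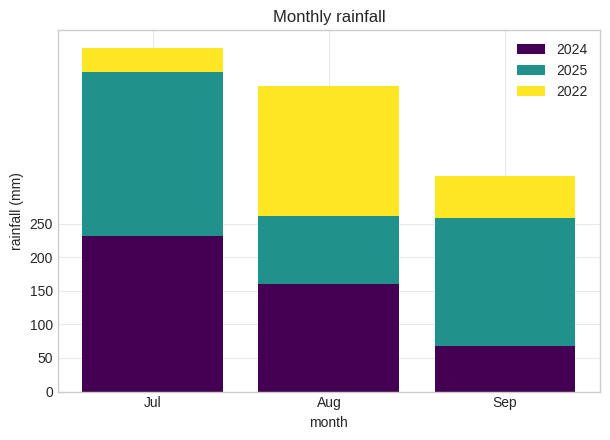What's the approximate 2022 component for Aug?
2022 top ≈ 450, bottom ≈ 250; segment ≈ 200.

≈ 200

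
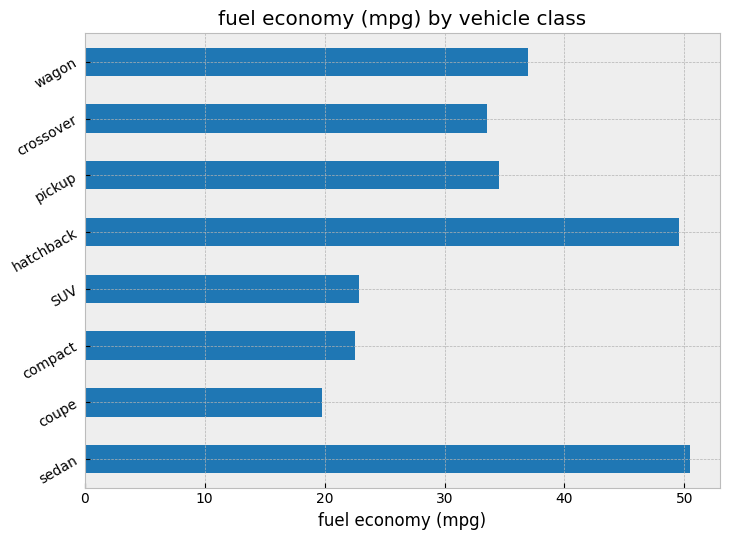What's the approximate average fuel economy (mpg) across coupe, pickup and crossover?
≈ 30

(20 + 35 + 35) / 3 ≈ 30.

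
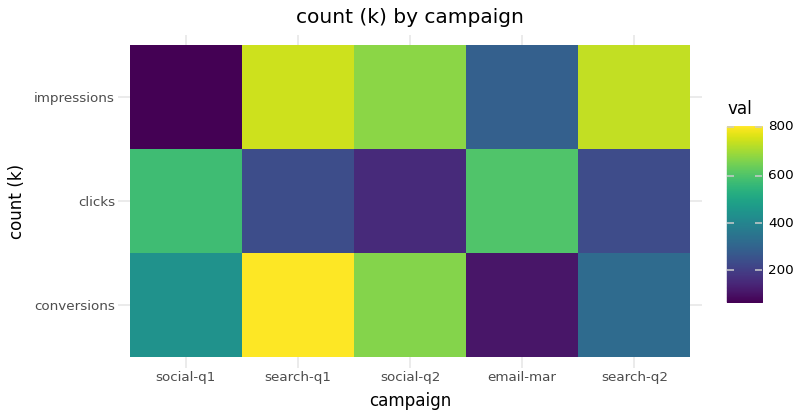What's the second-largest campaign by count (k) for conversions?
Top 3 for conversions: search-q1 ≈ 800, social-q2 ≈ 700, social-q1 ≈ 400.

social-q2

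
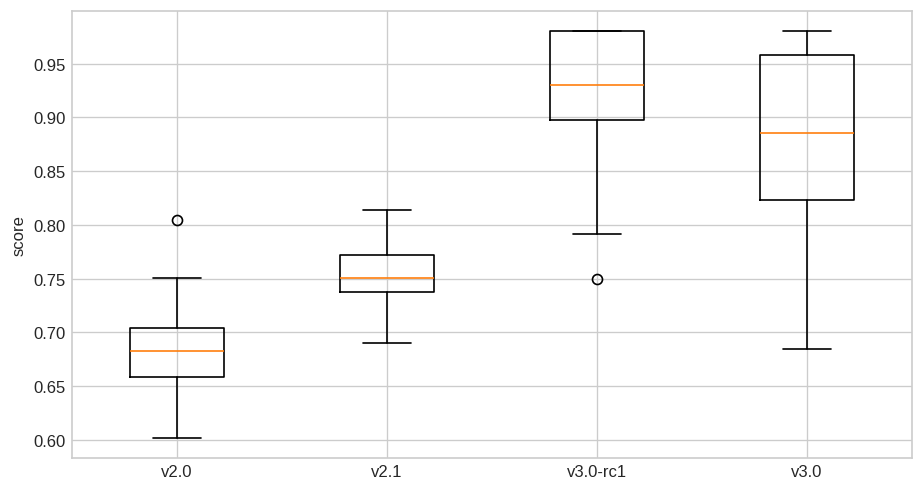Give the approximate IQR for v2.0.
≈ 0.05

Q3 ≈ 0.70, Q1 ≈ 0.65; IQR ≈ 0.05.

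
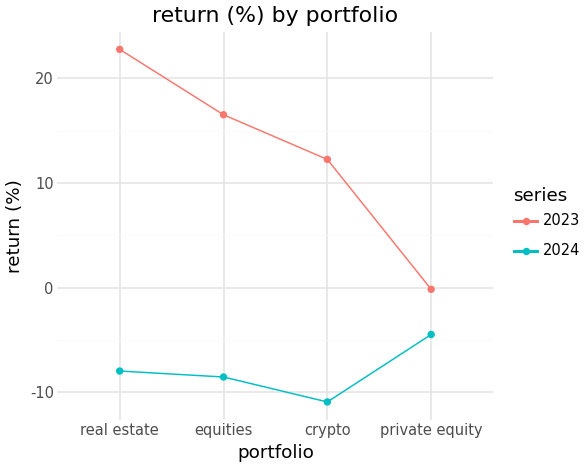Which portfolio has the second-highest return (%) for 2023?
equities

Top 3 for 2023: real estate ≈ 25, equities ≈ 15, crypto ≈ 10.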